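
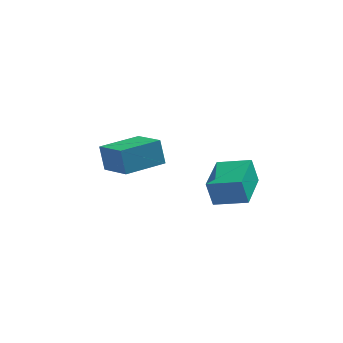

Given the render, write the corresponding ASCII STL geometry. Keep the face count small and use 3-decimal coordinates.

solid 
facet normal -0.606 0.729 -0.319
outer loop
vertex -2.21 3.266 -0.635
vertex -1.046 4.227 -0.649
vertex -2.02 3.022 -1.554
endloop
endfacet
facet normal -0.771 -0.637 0.010
outer loop
vertex -1.214 2.053 -1.131
vertex -2.21 3.266 -0.635
vertex -2.02 3.022 -1.554
endloop
endfacet
facet normal -0.606 0.729 -0.318
outer loop
vertex -2.02 3.022 -1.554
vertex -1.046 4.227 -0.649
vertex -0.856 3.984 -1.569
endloop
endfacet
facet normal 0.195 -0.251 -0.948
outer loop
vertex -0.856 3.984 -1.569
vertex -1.214 2.053 -1.131
vertex -2.02 3.022 -1.554
endloop
endfacet
facet normal -0.196 0.251 0.948
outer loop
vertex -2.21 3.266 -0.635
vertex -0.24 3.258 -0.226
vertex -1.046 4.227 -0.649
endloop
endfacet
facet normal -0.771 -0.637 0.009
outer loop
vertex -1.404 2.296 -0.211
vertex -2.21 3.266 -0.635
vertex -1.214 2.053 -1.131
endloop
endfacet
facet normal -0.196 0.252 0.948
outer loop
vertex -1.404 2.296 -0.211
vertex -0.24 3.258 -0.226
vertex -2.21 3.266 -0.635
endloop
endfacet
facet normal 0.771 0.637 -0.009
outer loop
vertex -1.046 4.227 -0.649
vertex -0.24 3.258 -0.226
vertex -0.856 3.984 -1.569
endloop
endfacet
facet normal 0.196 -0.251 -0.948
outer loop
vertex -0.05 3.014 -1.145
vertex -1.214 2.053 -1.131
vertex -0.856 3.984 -1.569
endloop
endfacet
facet normal 0.771 0.637 -0.010
outer loop
vertex -0.856 3.984 -1.569
vertex -0.24 3.258 -0.226
vertex -0.05 3.014 -1.145
endloop
endfacet
facet normal 0.606 -0.729 0.318
outer loop
vertex -0.05 3.014 -1.145
vertex -1.404 2.296 -0.211
vertex -1.214 2.053 -1.131
endloop
endfacet
facet normal 0.606 -0.729 0.319
outer loop
vertex -0.24 3.258 -0.226
vertex -1.404 2.296 -0.211
vertex -0.05 3.014 -1.145
endloop
endfacet
facet normal -0.958 0.157 -0.239
outer loop
vertex 1.508 -0.714 0.311
vertex 1.736 0.768 0.373
vertex 1.731 -0.711 -0.581
endloop
endfacet
facet normal -0.153 -0.987 -0.041
outer loop
vertex 2.804 -0.888 -0.313
vertex 1.508 -0.714 0.311
vertex 1.731 -0.711 -0.581
endloop
endfacet
facet normal -0.958 0.157 -0.239
outer loop
vertex 1.731 -0.711 -0.581
vertex 1.736 0.768 0.373
vertex 1.959 0.77 -0.52
endloop
endfacet
facet normal 0.243 0.003 -0.970
outer loop
vertex 1.959 0.77 -0.52
vertex 2.804 -0.888 -0.313
vertex 1.731 -0.711 -0.581
endloop
endfacet
facet normal -0.243 -0.003 0.970
outer loop
vertex 1.508 -0.714 0.311
vertex 2.809 0.591 0.641
vertex 1.736 0.768 0.373
endloop
endfacet
facet normal -0.152 -0.988 -0.040
outer loop
vertex 2.581 -0.89 0.58
vertex 1.508 -0.714 0.311
vertex 2.804 -0.888 -0.313
endloop
endfacet
facet normal -0.244 -0.002 0.970
outer loop
vertex 2.581 -0.89 0.58
vertex 2.809 0.591 0.641
vertex 1.508 -0.714 0.311
endloop
endfacet
facet normal 0.153 0.987 0.040
outer loop
vertex 1.736 0.768 0.373
vertex 2.809 0.591 0.641
vertex 1.959 0.77 -0.52
endloop
endfacet
facet normal 0.244 0.003 -0.970
outer loop
vertex 3.032 0.594 -0.251
vertex 2.804 -0.888 -0.313
vertex 1.959 0.77 -0.52
endloop
endfacet
facet normal 0.152 0.988 0.041
outer loop
vertex 1.959 0.77 -0.52
vertex 2.809 0.591 0.641
vertex 3.032 0.594 -0.251
endloop
endfacet
facet normal 0.958 -0.157 0.239
outer loop
vertex 3.032 0.594 -0.251
vertex 2.581 -0.89 0.58
vertex 2.804 -0.888 -0.313
endloop
endfacet
facet normal 0.958 -0.157 0.239
outer loop
vertex 2.809 0.591 0.641
vertex 2.581 -0.89 0.58
vertex 3.032 0.594 -0.251
endloop
endfacet

endsolid


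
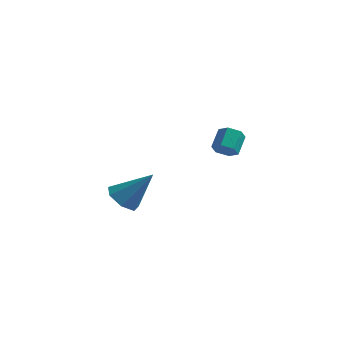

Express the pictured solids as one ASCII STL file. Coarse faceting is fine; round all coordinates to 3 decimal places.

solid 
facet normal -0.009 -0.797 -0.603
outer loop
vertex 3.215 1.551 -1.951
vertex 2.585 1.386 -1.724
vertex 2.657 1.8 -2.272
endloop
endfacet
facet normal 0.589 0.484 -0.647
outer loop
vertex 3.215 1.551 -1.951
vertex 2.657 1.8 -2.272
vertex 3.226 2.539 -1.202
endloop
endfacet
facet normal 0.589 0.484 -0.647
outer loop
vertex 3.226 2.539 -1.202
vertex 2.657 1.8 -2.272
vertex 2.668 2.788 -1.523
endloop
endfacet
facet normal 0.008 0.797 0.604
outer loop
vertex 3.226 2.539 -1.202
vertex 2.668 2.788 -1.523
vertex 2.595 2.374 -0.976
endloop
endfacet
facet normal -0.009 -0.797 -0.603
outer loop
vertex 2.657 1.8 -2.272
vertex 2.585 1.386 -1.724
vertex 2.027 1.635 -2.045
endloop
endfacet
facet normal -0.407 0.555 -0.726
outer loop
vertex 2.657 1.8 -2.272
vertex 2.027 1.635 -2.045
vertex 2.668 2.788 -1.523
endloop
endfacet
facet normal -0.406 0.555 -0.726
outer loop
vertex 2.668 2.788 -1.523
vertex 2.027 1.635 -2.045
vertex 2.037 2.623 -1.296
endloop
endfacet
facet normal 0.009 0.797 0.604
outer loop
vertex 2.668 2.788 -1.523
vertex 2.037 2.623 -1.296
vertex 2.595 2.374 -0.976
endloop
endfacet
facet normal -0.008 -0.797 -0.604
outer loop
vertex 2.027 1.635 -2.045
vertex 2.585 1.386 -1.724
vertex 1.954 1.221 -1.498
endloop
endfacet
facet normal -0.994 0.070 -0.079
outer loop
vertex 2.027 1.635 -2.045
vertex 1.954 1.221 -1.498
vertex 2.037 2.623 -1.296
endloop
endfacet
facet normal -0.994 0.070 -0.078
outer loop
vertex 2.037 2.623 -1.296
vertex 1.954 1.221 -1.498
vertex 1.965 2.209 -0.749
endloop
endfacet
facet normal 0.009 0.797 0.604
outer loop
vertex 2.037 2.623 -1.296
vertex 1.965 2.209 -0.749
vertex 2.595 2.374 -0.976
endloop
endfacet
facet normal -0.008 -0.797 -0.604
outer loop
vertex 1.954 1.221 -1.498
vertex 2.585 1.386 -1.724
vertex 2.512 0.972 -1.177
endloop
endfacet
facet normal -0.589 -0.484 0.647
outer loop
vertex 1.954 1.221 -1.498
vertex 2.512 0.972 -1.177
vertex 1.965 2.209 -0.749
endloop
endfacet
facet normal -0.589 -0.484 0.647
outer loop
vertex 1.965 2.209 -0.749
vertex 2.512 0.972 -1.177
vertex 2.523 1.96 -0.428
endloop
endfacet
facet normal 0.009 0.797 0.603
outer loop
vertex 1.965 2.209 -0.749
vertex 2.523 1.96 -0.428
vertex 2.595 2.374 -0.976
endloop
endfacet
facet normal -0.009 -0.797 -0.604
outer loop
vertex 2.512 0.972 -1.177
vertex 2.585 1.386 -1.724
vertex 3.143 1.137 -1.404
endloop
endfacet
facet normal 0.406 -0.555 0.726
outer loop
vertex 2.512 0.972 -1.177
vertex 3.143 1.137 -1.404
vertex 2.523 1.96 -0.428
endloop
endfacet
facet normal 0.407 -0.554 0.726
outer loop
vertex 2.523 1.96 -0.428
vertex 3.143 1.137 -1.404
vertex 3.153 2.125 -0.655
endloop
endfacet
facet normal 0.009 0.797 0.603
outer loop
vertex 2.523 1.96 -0.428
vertex 3.153 2.125 -0.655
vertex 2.595 2.374 -0.976
endloop
endfacet
facet normal -0.009 -0.797 -0.604
outer loop
vertex 3.143 1.137 -1.404
vertex 2.585 1.386 -1.724
vertex 3.215 1.551 -1.951
endloop
endfacet
facet normal 0.995 -0.069 0.078
outer loop
vertex 3.143 1.137 -1.404
vertex 3.215 1.551 -1.951
vertex 3.153 2.125 -0.655
endloop
endfacet
facet normal 0.994 -0.071 0.079
outer loop
vertex 3.153 2.125 -0.655
vertex 3.215 1.551 -1.951
vertex 3.226 2.539 -1.202
endloop
endfacet
facet normal 0.008 0.797 0.604
outer loop
vertex 3.153 2.125 -0.655
vertex 3.226 2.539 -1.202
vertex 2.595 2.374 -0.976
endloop
endfacet
facet normal -0.624 -0.198 -0.756
outer loop
vertex 0.321 -4.61 -3.265
vertex -0.392 -4.211 -2.781
vertex 0.213 -3.802 -3.388
endloop
endfacet
facet normal 0.948 0.080 -0.309
outer loop
vertex 0.321 -4.61 -3.265
vertex 0.213 -3.802 -3.388
vertex 0.932 -3.789 -1.179
endloop
endfacet
facet normal -0.624 -0.199 -0.756
outer loop
vertex 0.213 -3.802 -3.388
vertex -0.392 -4.211 -2.781
vertex -0.351 -3.302 -3.054
endloop
endfacet
facet normal 0.584 0.788 -0.195
outer loop
vertex 0.213 -3.802 -3.388
vertex -0.351 -3.302 -3.054
vertex 0.932 -3.789 -1.179
endloop
endfacet
facet normal -0.625 -0.199 -0.755
outer loop
vertex -0.351 -3.302 -3.054
vertex -0.392 -4.211 -2.781
vertex -0.945 -3.487 -2.514
endloop
endfacet
facet normal -0.045 0.959 0.280
outer loop
vertex -0.351 -3.302 -3.054
vertex -0.945 -3.487 -2.514
vertex 0.932 -3.789 -1.179
endloop
endfacet
facet normal -0.625 -0.198 -0.755
outer loop
vertex -0.945 -3.487 -2.514
vertex -0.392 -4.211 -2.781
vertex -1.123 -4.217 -2.175
endloop
endfacet
facet normal -0.463 0.464 0.756
outer loop
vertex -0.945 -3.487 -2.514
vertex -1.123 -4.217 -2.175
vertex 0.932 -3.789 -1.179
endloop
endfacet
facet normal -0.624 -0.199 -0.755
outer loop
vertex -1.123 -4.217 -2.175
vertex -0.392 -4.211 -2.781
vertex -0.75 -4.942 -2.292
endloop
endfacet
facet normal -0.357 -0.325 0.876
outer loop
vertex -1.123 -4.217 -2.175
vertex -0.75 -4.942 -2.292
vertex 0.932 -3.789 -1.179
endloop
endfacet
facet normal -0.624 -0.200 -0.755
outer loop
vertex -0.75 -4.942 -2.292
vertex -0.392 -4.211 -2.781
vertex -0.107 -5.117 -2.777
endloop
endfacet
facet normal 0.193 -0.813 0.550
outer loop
vertex -0.75 -4.942 -2.292
vertex -0.107 -5.117 -2.777
vertex 0.932 -3.789 -1.179
endloop
endfacet
facet normal -0.624 -0.200 -0.755
outer loop
vertex -0.107 -5.117 -2.777
vertex -0.392 -4.211 -2.781
vertex 0.321 -4.61 -3.265
endloop
endfacet
facet normal 0.774 -0.632 0.022
outer loop
vertex -0.107 -5.117 -2.777
vertex 0.321 -4.61 -3.265
vertex 0.932 -3.789 -1.179
endloop
endfacet

endsolid


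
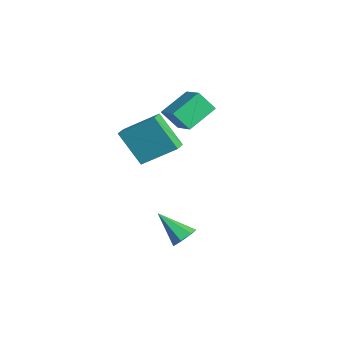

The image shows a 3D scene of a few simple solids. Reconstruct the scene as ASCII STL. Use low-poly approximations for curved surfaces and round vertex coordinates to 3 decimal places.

solid 
facet normal -0.909 -0.090 -0.408
outer loop
vertex -3.851 1.069 3.495
vertex -3.492 1.772 2.539
vertex -3.331 -0.347 2.65
endloop
endfacet
facet normal -0.290 -0.567 0.771
outer loop
vertex -1.968 -0.212 3.261
vertex -3.851 1.069 3.495
vertex -3.331 -0.347 2.65
endloop
endfacet
facet normal -0.909 -0.090 -0.407
outer loop
vertex -3.331 -0.347 2.65
vertex -3.492 1.772 2.539
vertex -2.972 0.355 1.693
endloop
endfacet
facet normal 0.300 -0.819 -0.488
outer loop
vertex -2.972 0.355 1.693
vertex -1.968 -0.212 3.261
vertex -3.331 -0.347 2.65
endloop
endfacet
facet normal -0.300 0.819 0.489
outer loop
vertex -3.851 1.069 3.495
vertex -2.129 1.907 3.15
vertex -3.492 1.772 2.539
endloop
endfacet
facet normal -0.290 -0.567 0.771
outer loop
vertex -2.488 1.205 4.107
vertex -3.851 1.069 3.495
vertex -1.968 -0.212 3.261
endloop
endfacet
facet normal -0.301 0.819 0.488
outer loop
vertex -2.488 1.205 4.107
vertex -2.129 1.907 3.15
vertex -3.851 1.069 3.495
endloop
endfacet
facet normal 0.290 0.567 -0.771
outer loop
vertex -3.492 1.772 2.539
vertex -2.129 1.907 3.15
vertex -2.972 0.355 1.693
endloop
endfacet
facet normal 0.301 -0.819 -0.489
outer loop
vertex -1.609 0.491 2.305
vertex -1.968 -0.212 3.261
vertex -2.972 0.355 1.693
endloop
endfacet
facet normal 0.290 0.567 -0.771
outer loop
vertex -2.972 0.355 1.693
vertex -2.129 1.907 3.15
vertex -1.609 0.491 2.305
endloop
endfacet
facet normal 0.909 0.090 0.408
outer loop
vertex -1.609 0.491 2.305
vertex -2.488 1.205 4.107
vertex -1.968 -0.212 3.261
endloop
endfacet
facet normal 0.909 0.091 0.407
outer loop
vertex -2.129 1.907 3.15
vertex -2.488 1.205 4.107
vertex -1.609 0.491 2.305
endloop
endfacet
facet normal 0.565 0.503 -0.654
outer loop
vertex 1.655 -0.512 -2.466
vertex 1.224 -0.702 -2.985
vertex 1.191 -0.135 -2.577
endloop
endfacet
facet normal 0.111 0.404 0.908
outer loop
vertex 1.655 -0.512 -2.466
vertex 1.191 -0.135 -2.577
vertex 0.196 -1.618 -1.795
endloop
endfacet
facet normal 0.565 0.503 -0.654
outer loop
vertex 1.191 -0.135 -2.577
vertex 1.224 -0.702 -2.985
vertex 0.753 -0.185 -2.994
endloop
endfacet
facet normal -0.563 0.648 0.513
outer loop
vertex 1.191 -0.135 -2.577
vertex 0.753 -0.185 -2.994
vertex 0.196 -1.618 -1.795
endloop
endfacet
facet normal 0.565 0.504 -0.653
outer loop
vertex 0.753 -0.185 -2.994
vertex 1.224 -0.702 -2.985
vertex 0.67 -0.625 -3.405
endloop
endfacet
facet normal -0.954 0.281 -0.108
outer loop
vertex 0.753 -0.185 -2.994
vertex 0.67 -0.625 -3.405
vertex 0.196 -1.618 -1.795
endloop
endfacet
facet normal 0.566 0.503 -0.654
outer loop
vertex 0.67 -0.625 -3.405
vertex 1.224 -0.702 -2.985
vertex 1.004 -1.123 -3.499
endloop
endfacet
facet normal -0.766 -0.422 -0.486
outer loop
vertex 0.67 -0.625 -3.405
vertex 1.004 -1.123 -3.499
vertex 0.196 -1.618 -1.795
endloop
endfacet
facet normal 0.566 0.502 -0.654
outer loop
vertex 1.004 -1.123 -3.499
vertex 1.224 -0.702 -2.985
vertex 1.504 -1.305 -3.206
endloop
endfacet
facet normal -0.141 -0.931 -0.337
outer loop
vertex 1.004 -1.123 -3.499
vertex 1.504 -1.305 -3.206
vertex 0.196 -1.618 -1.795
endloop
endfacet
facet normal 0.564 0.502 -0.655
outer loop
vertex 1.504 -1.305 -3.206
vertex 1.224 -0.702 -2.985
vertex 1.794 -1.032 -2.747
endloop
endfacet
facet normal 0.452 -0.863 0.228
outer loop
vertex 1.504 -1.305 -3.206
vertex 1.794 -1.032 -2.747
vertex 0.196 -1.618 -1.795
endloop
endfacet
facet normal 0.565 0.504 -0.653
outer loop
vertex 1.794 -1.032 -2.747
vertex 1.224 -0.702 -2.985
vertex 1.655 -0.512 -2.466
endloop
endfacet
facet normal 0.564 -0.271 0.780
outer loop
vertex 1.794 -1.032 -2.747
vertex 1.655 -0.512 -2.466
vertex 0.196 -1.618 -1.795
endloop
endfacet
facet normal -0.805 0.550 -0.222
outer loop
vertex -3.301 -2.162 1.843
vertex -2.587 -0.646 3.007
vertex -2.31 -1.372 0.206
endloop
endfacet
facet normal -0.350 -0.743 -0.570
outer loop
vertex -1.633 -1.834 0.393
vertex -3.301 -2.162 1.843
vertex -2.31 -1.372 0.206
endloop
endfacet
facet normal -0.805 0.550 -0.222
outer loop
vertex -2.31 -1.372 0.206
vertex -2.587 -0.646 3.007
vertex -1.596 0.144 1.37
endloop
endfacet
facet normal 0.479 0.382 -0.791
outer loop
vertex -1.596 0.144 1.37
vertex -1.633 -1.834 0.393
vertex -2.31 -1.372 0.206
endloop
endfacet
facet normal -0.479 -0.382 0.791
outer loop
vertex -3.301 -2.162 1.843
vertex -1.91 -1.108 3.194
vertex -2.587 -0.646 3.007
endloop
endfacet
facet normal -0.350 -0.743 -0.570
outer loop
vertex -2.624 -2.624 2.03
vertex -3.301 -2.162 1.843
vertex -1.633 -1.834 0.393
endloop
endfacet
facet normal -0.479 -0.382 0.791
outer loop
vertex -2.624 -2.624 2.03
vertex -1.91 -1.108 3.194
vertex -3.301 -2.162 1.843
endloop
endfacet
facet normal 0.350 0.743 0.570
outer loop
vertex -2.587 -0.646 3.007
vertex -1.91 -1.108 3.194
vertex -1.596 0.144 1.37
endloop
endfacet
facet normal 0.479 0.382 -0.791
outer loop
vertex -0.919 -0.318 1.557
vertex -1.633 -1.834 0.393
vertex -1.596 0.144 1.37
endloop
endfacet
facet normal 0.350 0.743 0.570
outer loop
vertex -1.596 0.144 1.37
vertex -1.91 -1.108 3.194
vertex -0.919 -0.318 1.557
endloop
endfacet
facet normal 0.805 -0.550 0.222
outer loop
vertex -0.919 -0.318 1.557
vertex -2.624 -2.624 2.03
vertex -1.633 -1.834 0.393
endloop
endfacet
facet normal 0.805 -0.550 0.222
outer loop
vertex -1.91 -1.108 3.194
vertex -2.624 -2.624 2.03
vertex -0.919 -0.318 1.557
endloop
endfacet

endsolid


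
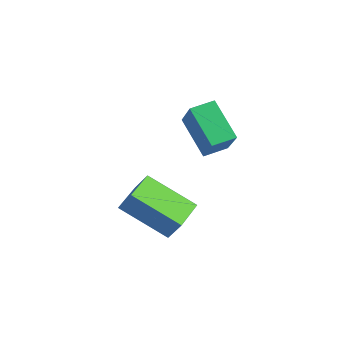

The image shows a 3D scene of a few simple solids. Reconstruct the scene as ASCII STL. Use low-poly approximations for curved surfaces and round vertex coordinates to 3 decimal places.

solid 
facet normal -0.551 0.826 0.120
outer loop
vertex -1.236 -2.838 -3.102
vertex -0.757 -2.636 -2.295
vertex 0.116 -1.782 -4.168
endloop
endfacet
facet normal -0.499 -0.210 -0.841
outer loop
vertex 0.837 -2.864 -4.325
vertex -1.236 -2.838 -3.102
vertex 0.116 -1.782 -4.168
endloop
endfacet
facet normal -0.551 0.826 0.120
outer loop
vertex 0.116 -1.782 -4.168
vertex -0.757 -2.636 -2.295
vertex 0.595 -1.58 -3.361
endloop
endfacet
facet normal 0.669 0.523 -0.528
outer loop
vertex 0.595 -1.58 -3.361
vertex 0.837 -2.864 -4.325
vertex 0.116 -1.782 -4.168
endloop
endfacet
facet normal -0.669 -0.523 0.528
outer loop
vertex -1.236 -2.838 -3.102
vertex -0.036 -3.718 -2.452
vertex -0.757 -2.636 -2.295
endloop
endfacet
facet normal -0.499 -0.210 -0.841
outer loop
vertex -0.515 -3.92 -3.259
vertex -1.236 -2.838 -3.102
vertex 0.837 -2.864 -4.325
endloop
endfacet
facet normal -0.669 -0.523 0.528
outer loop
vertex -0.515 -3.92 -3.259
vertex -0.036 -3.718 -2.452
vertex -1.236 -2.838 -3.102
endloop
endfacet
facet normal 0.499 0.210 0.841
outer loop
vertex -0.757 -2.636 -2.295
vertex -0.036 -3.718 -2.452
vertex 0.595 -1.58 -3.361
endloop
endfacet
facet normal 0.669 0.523 -0.528
outer loop
vertex 1.316 -2.662 -3.518
vertex 0.837 -2.864 -4.325
vertex 0.595 -1.58 -3.361
endloop
endfacet
facet normal 0.499 0.210 0.841
outer loop
vertex 0.595 -1.58 -3.361
vertex -0.036 -3.718 -2.452
vertex 1.316 -2.662 -3.518
endloop
endfacet
facet normal 0.551 -0.826 -0.120
outer loop
vertex 1.316 -2.662 -3.518
vertex -0.515 -3.92 -3.259
vertex 0.837 -2.864 -4.325
endloop
endfacet
facet normal 0.551 -0.826 -0.120
outer loop
vertex -0.036 -3.718 -2.452
vertex -0.515 -3.92 -3.259
vertex 1.316 -2.662 -3.518
endloop
endfacet
facet normal -0.646 0.238 -0.726
outer loop
vertex -1.015 -1.13 -0.259
vertex -0.881 -0.256 -0.092
vertex 0.236 -1.11 -1.366
endloop
endfacet
facet normal -0.149 -0.971 -0.186
outer loop
vertex 1.301 -1.504 -0.168
vertex -1.015 -1.13 -0.259
vertex 0.236 -1.11 -1.366
endloop
endfacet
facet normal -0.645 0.239 -0.726
outer loop
vertex 0.236 -1.11 -1.366
vertex -0.881 -0.256 -0.092
vertex 0.37 -0.237 -1.198
endloop
endfacet
facet normal 0.749 0.012 -0.662
outer loop
vertex 0.37 -0.237 -1.198
vertex 1.301 -1.504 -0.168
vertex 0.236 -1.11 -1.366
endloop
endfacet
facet normal -0.749 -0.012 0.662
outer loop
vertex -1.015 -1.13 -0.259
vertex 0.184 -0.65 1.106
vertex -0.881 -0.256 -0.092
endloop
endfacet
facet normal -0.150 -0.971 -0.186
outer loop
vertex 0.05 -1.523 0.938
vertex -1.015 -1.13 -0.259
vertex 1.301 -1.504 -0.168
endloop
endfacet
facet normal -0.749 -0.012 0.662
outer loop
vertex 0.05 -1.523 0.938
vertex 0.184 -0.65 1.106
vertex -1.015 -1.13 -0.259
endloop
endfacet
facet normal 0.150 0.971 0.186
outer loop
vertex -0.881 -0.256 -0.092
vertex 0.184 -0.65 1.106
vertex 0.37 -0.237 -1.198
endloop
endfacet
facet normal 0.749 0.012 -0.663
outer loop
vertex 1.435 -0.63 -0.001
vertex 1.301 -1.504 -0.168
vertex 0.37 -0.237 -1.198
endloop
endfacet
facet normal 0.149 0.971 0.186
outer loop
vertex 0.37 -0.237 -1.198
vertex 0.184 -0.65 1.106
vertex 1.435 -0.63 -0.001
endloop
endfacet
facet normal 0.645 -0.238 0.726
outer loop
vertex 1.435 -0.63 -0.001
vertex 0.05 -1.523 0.938
vertex 1.301 -1.504 -0.168
endloop
endfacet
facet normal 0.646 -0.239 0.725
outer loop
vertex 0.184 -0.65 1.106
vertex 0.05 -1.523 0.938
vertex 1.435 -0.63 -0.001
endloop
endfacet

endsolid


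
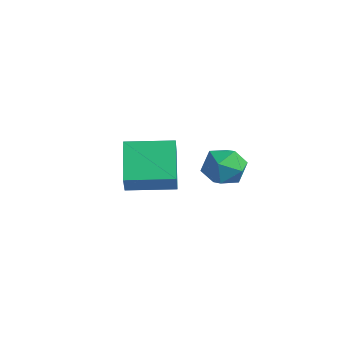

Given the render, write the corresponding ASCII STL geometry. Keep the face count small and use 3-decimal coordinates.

solid 
facet normal -0.392 0.303 0.869
outer loop
vertex -0.217 -1.105 2.465
vertex -0.177 -1.952 2.778
vertex 0.522 -1.392 2.898
endloop
endfacet
facet normal -0.011 0.825 0.565
outer loop
vertex -0.217 -1.105 2.465
vertex 0.522 -1.392 2.898
vertex 0.603 -0.882 2.155
endloop
endfacet
facet normal -0.289 0.954 -0.079
outer loop
vertex -0.217 -1.105 2.465
vertex 0.603 -0.882 2.155
vertex -0.048 -1.127 1.577
endloop
endfacet
facet normal -0.841 0.513 -0.173
outer loop
vertex -0.217 -1.105 2.465
vertex -0.048 -1.127 1.577
vertex -0.53 -1.788 1.962
endloop
endfacet
facet normal -0.904 0.110 0.413
outer loop
vertex -0.217 -1.105 2.465
vertex -0.53 -1.788 1.962
vertex -0.177 -1.952 2.778
endloop
endfacet
facet normal 0.656 0.587 0.475
outer loop
vertex 0.603 -0.882 2.155
vertex 0.522 -1.392 2.898
vertex 1.15 -1.592 2.278
endloop
endfacet
facet normal 0.040 -0.257 0.966
outer loop
vertex 0.522 -1.392 2.898
vertex -0.177 -1.952 2.778
vertex 0.668 -2.253 2.663
endloop
endfacet
facet normal -0.790 -0.569 0.227
outer loop
vertex -0.177 -1.952 2.778
vertex -0.53 -1.788 1.962
vertex 0.017 -2.498 2.085
endloop
endfacet
facet normal -0.687 0.081 -0.722
outer loop
vertex -0.53 -1.788 1.962
vertex -0.048 -1.127 1.577
vertex 0.098 -1.988 1.342
endloop
endfacet
facet normal 0.206 0.796 -0.569
outer loop
vertex -0.048 -1.127 1.577
vertex 0.603 -0.882 2.155
vertex 0.797 -1.428 1.462
endloop
endfacet
facet normal 0.841 -0.513 0.173
outer loop
vertex 0.837 -2.275 1.775
vertex 1.15 -1.592 2.278
vertex 0.668 -2.253 2.663
endloop
endfacet
facet normal 0.289 -0.954 0.079
outer loop
vertex 0.837 -2.275 1.775
vertex 0.668 -2.253 2.663
vertex 0.017 -2.498 2.085
endloop
endfacet
facet normal 0.011 -0.825 -0.565
outer loop
vertex 0.837 -2.275 1.775
vertex 0.017 -2.498 2.085
vertex 0.098 -1.988 1.342
endloop
endfacet
facet normal 0.392 -0.303 -0.869
outer loop
vertex 0.837 -2.275 1.775
vertex 0.098 -1.988 1.342
vertex 0.797 -1.428 1.462
endloop
endfacet
facet normal 0.904 -0.110 -0.413
outer loop
vertex 0.837 -2.275 1.775
vertex 0.797 -1.428 1.462
vertex 1.15 -1.592 2.278
endloop
endfacet
facet normal 0.687 -0.081 0.722
outer loop
vertex 0.668 -2.253 2.663
vertex 1.15 -1.592 2.278
vertex 0.522 -1.392 2.898
endloop
endfacet
facet normal -0.206 -0.796 0.569
outer loop
vertex 0.017 -2.498 2.085
vertex 0.668 -2.253 2.663
vertex -0.177 -1.952 2.778
endloop
endfacet
facet normal -0.656 -0.587 -0.475
outer loop
vertex 0.098 -1.988 1.342
vertex 0.017 -2.498 2.085
vertex -0.53 -1.788 1.962
endloop
endfacet
facet normal -0.040 0.257 -0.966
outer loop
vertex 0.797 -1.428 1.462
vertex 0.098 -1.988 1.342
vertex -0.048 -1.127 1.577
endloop
endfacet
facet normal 0.790 0.569 -0.227
outer loop
vertex 1.15 -1.592 2.278
vertex 0.797 -1.428 1.462
vertex 0.603 -0.882 2.155
endloop
endfacet
facet normal -0.409 0.354 -0.841
outer loop
vertex -4.782 -2.202 0.516
vertex -3.612 -0.706 0.577
vertex -3.502 -3.161 -0.51
endloop
endfacet
facet normal -0.616 -0.787 -0.032
outer loop
vertex -3.048 -3.554 0.423
vertex -4.782 -2.202 0.516
vertex -3.502 -3.161 -0.51
endloop
endfacet
facet normal -0.410 0.354 -0.841
outer loop
vertex -3.502 -3.161 -0.51
vertex -3.612 -0.706 0.577
vertex -2.333 -1.665 -0.45
endloop
endfacet
facet normal 0.673 -0.505 -0.540
outer loop
vertex -2.333 -1.665 -0.45
vertex -3.048 -3.554 0.423
vertex -3.502 -3.161 -0.51
endloop
endfacet
facet normal -0.673 0.505 0.540
outer loop
vertex -4.782 -2.202 0.516
vertex -3.158 -1.099 1.51
vertex -3.612 -0.706 0.577
endloop
endfacet
facet normal -0.616 -0.787 -0.031
outer loop
vertex -4.327 -2.595 1.45
vertex -4.782 -2.202 0.516
vertex -3.048 -3.554 0.423
endloop
endfacet
facet normal -0.673 0.505 0.540
outer loop
vertex -4.327 -2.595 1.45
vertex -3.158 -1.099 1.51
vertex -4.782 -2.202 0.516
endloop
endfacet
facet normal 0.616 0.787 0.032
outer loop
vertex -3.612 -0.706 0.577
vertex -3.158 -1.099 1.51
vertex -2.333 -1.665 -0.45
endloop
endfacet
facet normal 0.673 -0.505 -0.540
outer loop
vertex -1.878 -2.058 0.484
vertex -3.048 -3.554 0.423
vertex -2.333 -1.665 -0.45
endloop
endfacet
facet normal 0.615 0.788 0.032
outer loop
vertex -2.333 -1.665 -0.45
vertex -3.158 -1.099 1.51
vertex -1.878 -2.058 0.484
endloop
endfacet
facet normal 0.409 -0.354 0.841
outer loop
vertex -1.878 -2.058 0.484
vertex -4.327 -2.595 1.45
vertex -3.048 -3.554 0.423
endloop
endfacet
facet normal 0.409 -0.354 0.841
outer loop
vertex -3.158 -1.099 1.51
vertex -4.327 -2.595 1.45
vertex -1.878 -2.058 0.484
endloop
endfacet

endsolid


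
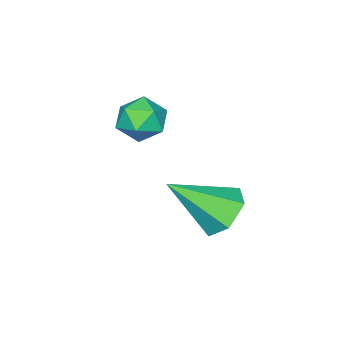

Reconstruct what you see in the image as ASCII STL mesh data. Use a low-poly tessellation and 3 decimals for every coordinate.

solid 
facet normal -0.536 0.570 -0.623
outer loop
vertex 0.06 -0.466 -2.788
vertex -0.576 -0.483 -2.256
vertex -0.004 0.116 -2.2
endloop
endfacet
facet normal 0.978 0.193 -0.084
outer loop
vertex 0.06 -0.466 -2.788
vertex -0.004 0.116 -2.2
vertex 0.416 -1.537 -1.104
endloop
endfacet
facet normal -0.536 0.570 -0.623
outer loop
vertex -0.004 0.116 -2.2
vertex -0.576 -0.483 -2.256
vertex -0.641 0.099 -1.667
endloop
endfacet
facet normal 0.523 0.559 0.643
outer loop
vertex -0.004 0.116 -2.2
vertex -0.641 0.099 -1.667
vertex 0.416 -1.537 -1.104
endloop
endfacet
facet normal -0.537 0.570 -0.622
outer loop
vertex -0.641 0.099 -1.667
vertex -0.576 -0.483 -2.256
vertex -1.212 -0.5 -1.723
endloop
endfacet
facet normal -0.261 0.159 0.952
outer loop
vertex -0.641 0.099 -1.667
vertex -1.212 -0.5 -1.723
vertex 0.416 -1.537 -1.104
endloop
endfacet
facet normal -0.537 0.570 -0.622
outer loop
vertex -1.212 -0.5 -1.723
vertex -0.576 -0.483 -2.256
vertex -1.148 -1.082 -2.311
endloop
endfacet
facet normal -0.589 -0.605 0.535
outer loop
vertex -1.212 -0.5 -1.723
vertex -1.148 -1.082 -2.311
vertex 0.416 -1.537 -1.104
endloop
endfacet
facet normal -0.537 0.570 -0.622
outer loop
vertex -1.148 -1.082 -2.311
vertex -0.576 -0.483 -2.256
vertex -0.512 -1.065 -2.844
endloop
endfacet
facet normal -0.135 -0.972 -0.192
outer loop
vertex -1.148 -1.082 -2.311
vertex -0.512 -1.065 -2.844
vertex 0.416 -1.537 -1.104
endloop
endfacet
facet normal -0.536 0.570 -0.623
outer loop
vertex -0.512 -1.065 -2.844
vertex -0.576 -0.483 -2.256
vertex 0.06 -0.466 -2.788
endloop
endfacet
facet normal 0.649 -0.573 -0.501
outer loop
vertex -0.512 -1.065 -2.844
vertex 0.06 -0.466 -2.788
vertex 0.416 -1.537 -1.104
endloop
endfacet
facet normal -0.338 0.885 0.320
outer loop
vertex -0.84 -2.72 -0.399
vertex -1.423 -3.065 -0.061
vertex -0.776 -2.955 0.318
endloop
endfacet
facet normal 0.374 0.891 0.258
outer loop
vertex -0.84 -2.72 -0.399
vertex -0.776 -2.955 0.318
vertex -0.202 -3.056 -0.165
endloop
endfacet
facet normal 0.539 0.732 -0.418
outer loop
vertex -0.84 -2.72 -0.399
vertex -0.202 -3.056 -0.165
vertex -0.494 -3.228 -0.843
endloop
endfacet
facet normal -0.071 0.629 -0.774
outer loop
vertex -0.84 -2.72 -0.399
vertex -0.494 -3.228 -0.843
vertex -1.248 -3.233 -0.778
endloop
endfacet
facet normal -0.613 0.723 -0.319
outer loop
vertex -0.84 -2.72 -0.399
vertex -1.248 -3.233 -0.778
vertex -1.423 -3.065 -0.061
endloop
endfacet
facet normal 0.635 0.374 0.676
outer loop
vertex -0.202 -3.056 -0.165
vertex -0.776 -2.955 0.318
vertex -0.392 -3.607 0.318
endloop
endfacet
facet normal -0.516 0.367 0.774
outer loop
vertex -0.776 -2.955 0.318
vertex -1.423 -3.065 -0.061
vertex -1.146 -3.612 0.383
endloop
endfacet
facet normal -0.960 0.104 -0.259
outer loop
vertex -1.423 -3.065 -0.061
vertex -1.248 -3.233 -0.778
vertex -1.438 -3.784 -0.295
endloop
endfacet
facet normal -0.085 -0.050 -0.995
outer loop
vertex -1.248 -3.233 -0.778
vertex -0.494 -3.228 -0.843
vertex -0.864 -3.885 -0.778
endloop
endfacet
facet normal 0.901 0.117 -0.418
outer loop
vertex -0.494 -3.228 -0.843
vertex -0.202 -3.056 -0.165
vertex -0.217 -3.775 -0.399
endloop
endfacet
facet normal 0.071 -0.629 0.774
outer loop
vertex -0.8 -4.12 -0.061
vertex -0.392 -3.607 0.318
vertex -1.146 -3.612 0.383
endloop
endfacet
facet normal -0.539 -0.732 0.418
outer loop
vertex -0.8 -4.12 -0.061
vertex -1.146 -3.612 0.383
vertex -1.438 -3.784 -0.295
endloop
endfacet
facet normal -0.374 -0.891 -0.258
outer loop
vertex -0.8 -4.12 -0.061
vertex -1.438 -3.784 -0.295
vertex -0.864 -3.885 -0.778
endloop
endfacet
facet normal 0.338 -0.885 -0.320
outer loop
vertex -0.8 -4.12 -0.061
vertex -0.864 -3.885 -0.778
vertex -0.217 -3.775 -0.399
endloop
endfacet
facet normal 0.613 -0.723 0.319
outer loop
vertex -0.8 -4.12 -0.061
vertex -0.217 -3.775 -0.399
vertex -0.392 -3.607 0.318
endloop
endfacet
facet normal 0.085 0.050 0.995
outer loop
vertex -1.146 -3.612 0.383
vertex -0.392 -3.607 0.318
vertex -0.776 -2.955 0.318
endloop
endfacet
facet normal -0.901 -0.117 0.418
outer loop
vertex -1.438 -3.784 -0.295
vertex -1.146 -3.612 0.383
vertex -1.423 -3.065 -0.061
endloop
endfacet
facet normal -0.635 -0.374 -0.676
outer loop
vertex -0.864 -3.885 -0.778
vertex -1.438 -3.784 -0.295
vertex -1.248 -3.233 -0.778
endloop
endfacet
facet normal 0.516 -0.367 -0.774
outer loop
vertex -0.217 -3.775 -0.399
vertex -0.864 -3.885 -0.778
vertex -0.494 -3.228 -0.843
endloop
endfacet
facet normal 0.960 -0.104 0.259
outer loop
vertex -0.392 -3.607 0.318
vertex -0.217 -3.775 -0.399
vertex -0.202 -3.056 -0.165
endloop
endfacet

endsolid


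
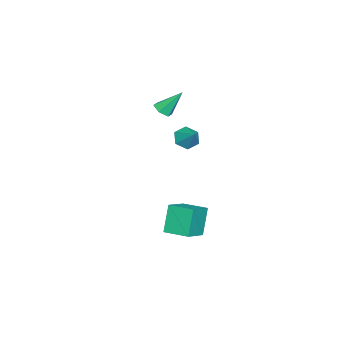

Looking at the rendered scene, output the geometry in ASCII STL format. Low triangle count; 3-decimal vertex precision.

solid 
facet normal 0.207 -0.582 -0.786
outer loop
vertex -0.704 -2.997 2.786
vertex -1.076 -3.437 3.014
vertex -1.304 -3.004 2.633
endloop
endfacet
facet normal 0.065 0.952 -0.300
outer loop
vertex -0.704 -2.997 2.786
vertex -1.304 -3.004 2.633
vertex -1.424 -2.463 4.326
endloop
endfacet
facet normal 0.208 -0.582 -0.786
outer loop
vertex -1.304 -3.004 2.633
vertex -1.076 -3.437 3.014
vertex -1.677 -3.444 2.86
endloop
endfacet
facet normal -0.798 0.556 -0.234
outer loop
vertex -1.304 -3.004 2.633
vertex -1.677 -3.444 2.86
vertex -1.424 -2.463 4.326
endloop
endfacet
facet normal 0.208 -0.583 -0.785
outer loop
vertex -1.677 -3.444 2.86
vertex -1.076 -3.437 3.014
vertex -1.449 -3.877 3.242
endloop
endfacet
facet normal -0.927 -0.218 0.306
outer loop
vertex -1.677 -3.444 2.86
vertex -1.449 -3.877 3.242
vertex -1.424 -2.463 4.326
endloop
endfacet
facet normal 0.208 -0.583 -0.785
outer loop
vertex -1.449 -3.877 3.242
vertex -1.076 -3.437 3.014
vertex -0.848 -3.869 3.395
endloop
endfacet
facet normal -0.191 -0.595 0.781
outer loop
vertex -1.449 -3.877 3.242
vertex -0.848 -3.869 3.395
vertex -1.424 -2.463 4.326
endloop
endfacet
facet normal 0.209 -0.582 -0.786
outer loop
vertex -0.848 -3.869 3.395
vertex -1.076 -3.437 3.014
vertex -0.476 -3.429 3.168
endloop
endfacet
facet normal 0.671 -0.198 0.715
outer loop
vertex -0.848 -3.869 3.395
vertex -0.476 -3.429 3.168
vertex -1.424 -2.463 4.326
endloop
endfacet
facet normal 0.209 -0.583 -0.785
outer loop
vertex -0.476 -3.429 3.168
vertex -1.076 -3.437 3.014
vertex -0.704 -2.997 2.786
endloop
endfacet
facet normal 0.799 0.576 0.174
outer loop
vertex -0.476 -3.429 3.168
vertex -0.704 -2.997 2.786
vertex -1.424 -2.463 4.326
endloop
endfacet
facet normal -0.870 0.184 -0.457
outer loop
vertex 0.683 -1.657 -2.832
vertex 0.913 -0.212 -2.689
vertex 1.506 -1.633 -4.388
endloop
endfacet
facet normal -0.156 -0.983 -0.098
outer loop
vertex 2.907 -1.928 -3.651
vertex 0.683 -1.657 -2.832
vertex 1.506 -1.633 -4.388
endloop
endfacet
facet normal -0.870 0.184 -0.458
outer loop
vertex 1.506 -1.633 -4.388
vertex 0.913 -0.212 -2.689
vertex 1.736 -0.188 -4.244
endloop
endfacet
facet normal 0.468 0.014 -0.884
outer loop
vertex 1.736 -0.188 -4.244
vertex 2.907 -1.928 -3.651
vertex 1.506 -1.633 -4.388
endloop
endfacet
facet normal -0.468 -0.013 0.884
outer loop
vertex 0.683 -1.657 -2.832
vertex 2.314 -0.507 -1.952
vertex 0.913 -0.212 -2.689
endloop
endfacet
facet normal -0.156 -0.983 -0.098
outer loop
vertex 2.084 -1.952 -2.096
vertex 0.683 -1.657 -2.832
vertex 2.907 -1.928 -3.651
endloop
endfacet
facet normal -0.467 -0.014 0.884
outer loop
vertex 2.084 -1.952 -2.096
vertex 2.314 -0.507 -1.952
vertex 0.683 -1.657 -2.832
endloop
endfacet
facet normal 0.156 0.983 0.098
outer loop
vertex 0.913 -0.212 -2.689
vertex 2.314 -0.507 -1.952
vertex 1.736 -0.188 -4.244
endloop
endfacet
facet normal 0.467 0.013 -0.884
outer loop
vertex 3.137 -0.483 -3.508
vertex 2.907 -1.928 -3.651
vertex 1.736 -0.188 -4.244
endloop
endfacet
facet normal 0.156 0.983 0.098
outer loop
vertex 1.736 -0.188 -4.244
vertex 2.314 -0.507 -1.952
vertex 3.137 -0.483 -3.508
endloop
endfacet
facet normal 0.870 -0.184 0.458
outer loop
vertex 3.137 -0.483 -3.508
vertex 2.084 -1.952 -2.096
vertex 2.907 -1.928 -3.651
endloop
endfacet
facet normal 0.870 -0.184 0.457
outer loop
vertex 2.314 -0.507 -1.952
vertex 2.084 -1.952 -2.096
vertex 3.137 -0.483 -3.508
endloop
endfacet
facet normal -0.539 -0.533 -0.653
outer loop
vertex 0.45 -1.496 1.268
vertex -0.007 -1.713 1.822
vertex -0.156 -1.088 1.435
endloop
endfacet
facet normal 0.458 0.821 -0.342
outer loop
vertex 0.45 -1.496 1.268
vertex -0.156 -1.088 1.435
vertex 0.667 -1.047 2.638
endloop
endfacet
facet normal -0.539 -0.533 -0.653
outer loop
vertex -0.156 -1.088 1.435
vertex -0.007 -1.713 1.822
vertex -0.613 -1.305 1.989
endloop
endfacet
facet normal -0.268 0.951 0.151
outer loop
vertex -0.156 -1.088 1.435
vertex -0.613 -1.305 1.989
vertex 0.667 -1.047 2.638
endloop
endfacet
facet normal -0.539 -0.533 -0.653
outer loop
vertex -0.613 -1.305 1.989
vertex -0.007 -1.713 1.822
vertex -0.464 -1.93 2.376
endloop
endfacet
facet normal -0.478 0.377 0.793
outer loop
vertex -0.613 -1.305 1.989
vertex -0.464 -1.93 2.376
vertex 0.667 -1.047 2.638
endloop
endfacet
facet normal -0.538 -0.533 -0.653
outer loop
vertex -0.464 -1.93 2.376
vertex -0.007 -1.713 1.822
vertex 0.143 -2.338 2.209
endloop
endfacet
facet normal 0.038 -0.329 0.944
outer loop
vertex -0.464 -1.93 2.376
vertex 0.143 -2.338 2.209
vertex 0.667 -1.047 2.638
endloop
endfacet
facet normal -0.538 -0.533 -0.653
outer loop
vertex 0.143 -2.338 2.209
vertex -0.007 -1.713 1.822
vertex 0.6 -2.121 1.655
endloop
endfacet
facet normal 0.765 -0.460 0.451
outer loop
vertex 0.143 -2.338 2.209
vertex 0.6 -2.121 1.655
vertex 0.667 -1.047 2.638
endloop
endfacet
facet normal -0.538 -0.533 -0.653
outer loop
vertex 0.6 -2.121 1.655
vertex -0.007 -1.713 1.822
vertex 0.45 -1.496 1.268
endloop
endfacet
facet normal 0.975 0.115 -0.192
outer loop
vertex 0.6 -2.121 1.655
vertex 0.45 -1.496 1.268
vertex 0.667 -1.047 2.638
endloop
endfacet

endsolid


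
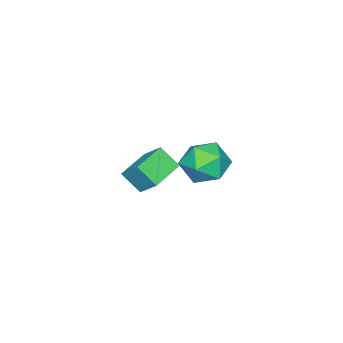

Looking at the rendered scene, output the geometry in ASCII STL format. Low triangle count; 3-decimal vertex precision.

solid 
facet normal -0.984 0.039 0.175
outer loop
vertex -1.961 -2.142 -1.722
vertex -2.099 -1.173 -2.709
vertex -2.181 -3.195 -2.724
endloop
endfacet
facet normal 0.099 -0.697 0.710
outer loop
vertex -0.341 -3.267 -3.051
vertex -1.961 -2.142 -1.722
vertex -2.181 -3.195 -2.724
endloop
endfacet
facet normal -0.984 0.039 0.175
outer loop
vertex -2.181 -3.195 -2.724
vertex -2.099 -1.173 -2.709
vertex -2.319 -2.226 -3.711
endloop
endfacet
facet normal -0.149 -0.716 -0.682
outer loop
vertex -2.319 -2.226 -3.711
vertex -0.341 -3.267 -3.051
vertex -2.181 -3.195 -2.724
endloop
endfacet
facet normal 0.149 0.716 0.682
outer loop
vertex -1.961 -2.142 -1.722
vertex -0.259 -1.245 -3.036
vertex -2.099 -1.173 -2.709
endloop
endfacet
facet normal 0.099 -0.697 0.710
outer loop
vertex -0.121 -2.214 -2.049
vertex -1.961 -2.142 -1.722
vertex -0.341 -3.267 -3.051
endloop
endfacet
facet normal 0.149 0.716 0.682
outer loop
vertex -0.121 -2.214 -2.049
vertex -0.259 -1.245 -3.036
vertex -1.961 -2.142 -1.722
endloop
endfacet
facet normal -0.099 0.697 -0.710
outer loop
vertex -2.099 -1.173 -2.709
vertex -0.259 -1.245 -3.036
vertex -2.319 -2.226 -3.711
endloop
endfacet
facet normal -0.149 -0.716 -0.682
outer loop
vertex -0.479 -2.298 -4.038
vertex -0.341 -3.267 -3.051
vertex -2.319 -2.226 -3.711
endloop
endfacet
facet normal -0.099 0.697 -0.710
outer loop
vertex -2.319 -2.226 -3.711
vertex -0.259 -1.245 -3.036
vertex -0.479 -2.298 -4.038
endloop
endfacet
facet normal 0.984 -0.039 -0.175
outer loop
vertex -0.479 -2.298 -4.038
vertex -0.121 -2.214 -2.049
vertex -0.341 -3.267 -3.051
endloop
endfacet
facet normal 0.984 -0.039 -0.175
outer loop
vertex -0.259 -1.245 -3.036
vertex -0.121 -2.214 -2.049
vertex -0.479 -2.298 -4.038
endloop
endfacet
facet normal -0.309 -0.455 0.835
outer loop
vertex 1.879 3.263 2.845
vertex 2.234 2.188 2.39
vertex 3.013 2.86 3.045
endloop
endfacet
facet normal -0.096 0.212 0.972
outer loop
vertex 1.879 3.263 2.845
vertex 3.013 2.86 3.045
vertex 2.822 4.033 2.77
endloop
endfacet
facet normal -0.490 0.656 0.575
outer loop
vertex 1.879 3.263 2.845
vertex 2.822 4.033 2.77
vertex 1.925 4.086 1.946
endloop
endfacet
facet normal -0.946 0.262 0.192
outer loop
vertex 1.879 3.263 2.845
vertex 1.925 4.086 1.946
vertex 1.561 2.946 1.711
endloop
endfacet
facet normal -0.834 -0.425 0.353
outer loop
vertex 1.879 3.263 2.845
vertex 1.561 2.946 1.711
vertex 2.234 2.188 2.39
endloop
endfacet
facet normal 0.584 0.274 0.764
outer loop
vertex 2.822 4.033 2.77
vertex 3.013 2.86 3.045
vertex 3.759 3.434 2.269
endloop
endfacet
facet normal 0.240 -0.806 0.542
outer loop
vertex 3.013 2.86 3.045
vertex 2.234 2.188 2.39
vertex 3.395 2.294 2.034
endloop
endfacet
facet normal -0.610 -0.755 -0.238
outer loop
vertex 2.234 2.188 2.39
vertex 1.561 2.946 1.711
vertex 2.498 2.347 1.21
endloop
endfacet
facet normal -0.791 0.355 -0.498
outer loop
vertex 1.561 2.946 1.711
vertex 1.925 4.086 1.946
vertex 2.307 3.52 0.935
endloop
endfacet
facet normal -0.053 0.991 0.122
outer loop
vertex 1.925 4.086 1.946
vertex 2.822 4.033 2.77
vertex 3.086 4.192 1.59
endloop
endfacet
facet normal 0.946 -0.262 -0.192
outer loop
vertex 3.441 3.117 1.135
vertex 3.759 3.434 2.269
vertex 3.395 2.294 2.034
endloop
endfacet
facet normal 0.490 -0.656 -0.575
outer loop
vertex 3.441 3.117 1.135
vertex 3.395 2.294 2.034
vertex 2.498 2.347 1.21
endloop
endfacet
facet normal 0.096 -0.212 -0.972
outer loop
vertex 3.441 3.117 1.135
vertex 2.498 2.347 1.21
vertex 2.307 3.52 0.935
endloop
endfacet
facet normal 0.309 0.455 -0.835
outer loop
vertex 3.441 3.117 1.135
vertex 2.307 3.52 0.935
vertex 3.086 4.192 1.59
endloop
endfacet
facet normal 0.834 0.425 -0.353
outer loop
vertex 3.441 3.117 1.135
vertex 3.086 4.192 1.59
vertex 3.759 3.434 2.269
endloop
endfacet
facet normal 0.791 -0.355 0.498
outer loop
vertex 3.395 2.294 2.034
vertex 3.759 3.434 2.269
vertex 3.013 2.86 3.045
endloop
endfacet
facet normal 0.053 -0.991 -0.122
outer loop
vertex 2.498 2.347 1.21
vertex 3.395 2.294 2.034
vertex 2.234 2.188 2.39
endloop
endfacet
facet normal -0.584 -0.274 -0.764
outer loop
vertex 2.307 3.52 0.935
vertex 2.498 2.347 1.21
vertex 1.561 2.946 1.711
endloop
endfacet
facet normal -0.240 0.806 -0.542
outer loop
vertex 3.086 4.192 1.59
vertex 2.307 3.52 0.935
vertex 1.925 4.086 1.946
endloop
endfacet
facet normal 0.610 0.755 0.238
outer loop
vertex 3.759 3.434 2.269
vertex 3.086 4.192 1.59
vertex 2.822 4.033 2.77
endloop
endfacet

endsolid


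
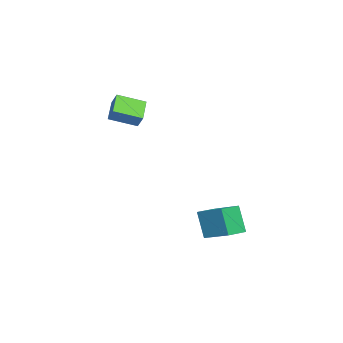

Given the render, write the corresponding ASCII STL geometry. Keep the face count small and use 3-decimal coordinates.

solid 
facet normal -0.858 0.508 -0.069
outer loop
vertex -1.256 1.565 -3.191
vertex -0.466 2.989 -2.522
vertex -0.855 2.041 -4.676
endloop
endfacet
facet normal -0.449 -0.809 -0.380
outer loop
vertex 0.106 1.471 -4.598
vertex -1.256 1.565 -3.191
vertex -0.855 2.041 -4.676
endloop
endfacet
facet normal -0.858 0.509 -0.069
outer loop
vertex -0.855 2.041 -4.676
vertex -0.466 2.989 -2.522
vertex -0.065 3.464 -4.007
endloop
endfacet
facet normal 0.250 0.295 -0.922
outer loop
vertex -0.065 3.464 -4.007
vertex 0.106 1.471 -4.598
vertex -0.855 2.041 -4.676
endloop
endfacet
facet normal -0.250 -0.295 0.922
outer loop
vertex -1.256 1.565 -3.191
vertex 0.495 2.419 -2.444
vertex -0.466 2.989 -2.522
endloop
endfacet
facet normal -0.448 -0.809 -0.380
outer loop
vertex -0.295 0.996 -3.113
vertex -1.256 1.565 -3.191
vertex 0.106 1.471 -4.598
endloop
endfacet
facet normal -0.250 -0.295 0.922
outer loop
vertex -0.295 0.996 -3.113
vertex 0.495 2.419 -2.444
vertex -1.256 1.565 -3.191
endloop
endfacet
facet normal 0.449 0.809 0.380
outer loop
vertex -0.466 2.989 -2.522
vertex 0.495 2.419 -2.444
vertex -0.065 3.464 -4.007
endloop
endfacet
facet normal 0.249 0.295 -0.922
outer loop
vertex 0.896 2.895 -3.929
vertex 0.106 1.471 -4.598
vertex -0.065 3.464 -4.007
endloop
endfacet
facet normal 0.448 0.809 0.380
outer loop
vertex -0.065 3.464 -4.007
vertex 0.495 2.419 -2.444
vertex 0.896 2.895 -3.929
endloop
endfacet
facet normal 0.858 -0.509 0.069
outer loop
vertex 0.896 2.895 -3.929
vertex -0.295 0.996 -3.113
vertex 0.106 1.471 -4.598
endloop
endfacet
facet normal 0.858 -0.509 0.069
outer loop
vertex 0.495 2.419 -2.444
vertex -0.295 0.996 -3.113
vertex 0.896 2.895 -3.929
endloop
endfacet
facet normal -0.841 -0.166 0.515
outer loop
vertex -2.658 -3.836 3.318
vertex -3.231 -2.513 2.808
vertex -2.974 -4.22 2.679
endloop
endfacet
facet normal 0.375 -0.865 0.334
outer loop
vertex -1.789 -3.987 1.952
vertex -2.658 -3.836 3.318
vertex -2.974 -4.22 2.679
endloop
endfacet
facet normal -0.840 -0.166 0.516
outer loop
vertex -2.974 -4.22 2.679
vertex -3.231 -2.513 2.808
vertex -3.548 -2.897 2.169
endloop
endfacet
facet normal -0.391 -0.474 -0.789
outer loop
vertex -3.548 -2.897 2.169
vertex -1.789 -3.987 1.952
vertex -2.974 -4.22 2.679
endloop
endfacet
facet normal 0.391 0.474 0.789
outer loop
vertex -2.658 -3.836 3.318
vertex -2.046 -2.28 2.081
vertex -3.231 -2.513 2.808
endloop
endfacet
facet normal 0.375 -0.865 0.334
outer loop
vertex -1.472 -3.603 2.591
vertex -2.658 -3.836 3.318
vertex -1.789 -3.987 1.952
endloop
endfacet
facet normal 0.391 0.474 0.789
outer loop
vertex -1.472 -3.603 2.591
vertex -2.046 -2.28 2.081
vertex -2.658 -3.836 3.318
endloop
endfacet
facet normal -0.375 0.865 -0.334
outer loop
vertex -3.231 -2.513 2.808
vertex -2.046 -2.28 2.081
vertex -3.548 -2.897 2.169
endloop
endfacet
facet normal -0.391 -0.474 -0.789
outer loop
vertex -2.362 -2.664 1.442
vertex -1.789 -3.987 1.952
vertex -3.548 -2.897 2.169
endloop
endfacet
facet normal -0.375 0.865 -0.334
outer loop
vertex -3.548 -2.897 2.169
vertex -2.046 -2.28 2.081
vertex -2.362 -2.664 1.442
endloop
endfacet
facet normal 0.840 0.165 -0.516
outer loop
vertex -2.362 -2.664 1.442
vertex -1.472 -3.603 2.591
vertex -1.789 -3.987 1.952
endloop
endfacet
facet normal 0.841 0.166 -0.515
outer loop
vertex -2.046 -2.28 2.081
vertex -1.472 -3.603 2.591
vertex -2.362 -2.664 1.442
endloop
endfacet

endsolid


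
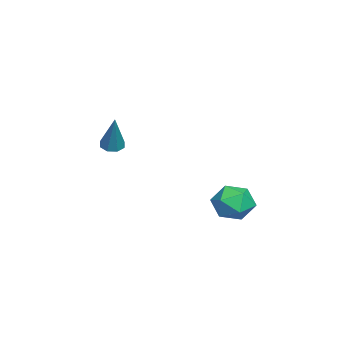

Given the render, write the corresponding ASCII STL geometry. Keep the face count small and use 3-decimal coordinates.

solid 
facet normal -0.561 0.826 0.047
outer loop
vertex 1.371 3.856 -0.412
vertex 0.598 3.349 -0.731
vertex 0.777 3.416 0.228
endloop
endfacet
facet normal -0.044 0.842 0.538
outer loop
vertex 1.371 3.856 -0.412
vertex 0.777 3.416 0.228
vertex 1.745 3.383 0.358
endloop
endfacet
facet normal 0.582 0.788 0.201
outer loop
vertex 1.371 3.856 -0.412
vertex 1.745 3.383 0.358
vertex 2.165 3.297 -0.521
endloop
endfacet
facet normal 0.452 0.739 -0.499
outer loop
vertex 1.371 3.856 -0.412
vertex 2.165 3.297 -0.521
vertex 1.456 3.276 -1.194
endloop
endfacet
facet normal -0.255 0.763 -0.594
outer loop
vertex 1.371 3.856 -0.412
vertex 1.456 3.276 -1.194
vertex 0.598 3.349 -0.731
endloop
endfacet
facet normal -0.119 0.267 0.956
outer loop
vertex 1.745 3.383 0.358
vertex 0.777 3.416 0.228
vertex 1.204 2.584 0.514
endloop
endfacet
facet normal -0.956 0.243 0.162
outer loop
vertex 0.777 3.416 0.228
vertex 0.598 3.349 -0.731
vertex 0.495 2.563 -0.159
endloop
endfacet
facet normal -0.461 0.141 -0.876
outer loop
vertex 0.598 3.349 -0.731
vertex 1.456 3.276 -1.194
vertex 0.915 2.477 -1.038
endloop
endfacet
facet normal 0.683 0.102 -0.723
outer loop
vertex 1.456 3.276 -1.194
vertex 2.165 3.297 -0.521
vertex 1.883 2.444 -0.908
endloop
endfacet
facet normal 0.894 0.181 0.410
outer loop
vertex 2.165 3.297 -0.521
vertex 1.745 3.383 0.358
vertex 2.062 2.511 0.051
endloop
endfacet
facet normal -0.452 -0.739 0.499
outer loop
vertex 1.289 2.004 -0.268
vertex 1.204 2.584 0.514
vertex 0.495 2.563 -0.159
endloop
endfacet
facet normal -0.582 -0.788 -0.201
outer loop
vertex 1.289 2.004 -0.268
vertex 0.495 2.563 -0.159
vertex 0.915 2.477 -1.038
endloop
endfacet
facet normal 0.044 -0.842 -0.538
outer loop
vertex 1.289 2.004 -0.268
vertex 0.915 2.477 -1.038
vertex 1.883 2.444 -0.908
endloop
endfacet
facet normal 0.561 -0.826 -0.047
outer loop
vertex 1.289 2.004 -0.268
vertex 1.883 2.444 -0.908
vertex 2.062 2.511 0.051
endloop
endfacet
facet normal 0.255 -0.763 0.594
outer loop
vertex 1.289 2.004 -0.268
vertex 2.062 2.511 0.051
vertex 1.204 2.584 0.514
endloop
endfacet
facet normal -0.683 -0.102 0.723
outer loop
vertex 0.495 2.563 -0.159
vertex 1.204 2.584 0.514
vertex 0.777 3.416 0.228
endloop
endfacet
facet normal -0.894 -0.181 -0.410
outer loop
vertex 0.915 2.477 -1.038
vertex 0.495 2.563 -0.159
vertex 0.598 3.349 -0.731
endloop
endfacet
facet normal 0.119 -0.267 -0.956
outer loop
vertex 1.883 2.444 -0.908
vertex 0.915 2.477 -1.038
vertex 1.456 3.276 -1.194
endloop
endfacet
facet normal 0.956 -0.243 -0.162
outer loop
vertex 2.062 2.511 0.051
vertex 1.883 2.444 -0.908
vertex 2.165 3.297 -0.521
endloop
endfacet
facet normal 0.461 -0.141 0.876
outer loop
vertex 1.204 2.584 0.514
vertex 2.062 2.511 0.051
vertex 1.745 3.383 0.358
endloop
endfacet
facet normal -0.428 -0.147 -0.892
outer loop
vertex -0.403 -2.045 1.527
vertex -0.797 -2.33 1.763
vertex -0.722 -1.809 1.641
endloop
endfacet
facet normal 0.562 0.818 -0.120
outer loop
vertex -0.403 -2.045 1.527
vertex -0.722 -1.809 1.641
vertex 0.017 -2.05 3.457
endloop
endfacet
facet normal -0.429 -0.147 -0.891
outer loop
vertex -0.722 -1.809 1.641
vertex -0.797 -2.33 1.763
vertex -1.085 -1.878 1.827
endloop
endfacet
facet normal -0.099 0.980 0.170
outer loop
vertex -0.722 -1.809 1.641
vertex -1.085 -1.878 1.827
vertex 0.017 -2.05 3.457
endloop
endfacet
facet normal -0.428 -0.147 -0.892
outer loop
vertex -1.085 -1.878 1.827
vertex -0.797 -2.33 1.763
vertex -1.279 -2.211 1.975
endloop
endfacet
facet normal -0.638 0.591 0.494
outer loop
vertex -1.085 -1.878 1.827
vertex -1.279 -2.211 1.975
vertex 0.017 -2.05 3.457
endloop
endfacet
facet normal -0.429 -0.148 -0.891
outer loop
vertex -1.279 -2.211 1.975
vertex -0.797 -2.33 1.763
vertex -1.19 -2.614 1.999
endloop
endfacet
facet normal -0.740 -0.124 0.661
outer loop
vertex -1.279 -2.211 1.975
vertex -1.19 -2.614 1.999
vertex 0.017 -2.05 3.457
endloop
endfacet
facet normal -0.430 -0.146 -0.891
outer loop
vertex -1.19 -2.614 1.999
vertex -0.797 -2.33 1.763
vertex -0.871 -2.851 1.884
endloop
endfacet
facet normal -0.345 -0.743 0.573
outer loop
vertex -1.19 -2.614 1.999
vertex -0.871 -2.851 1.884
vertex 0.017 -2.05 3.457
endloop
endfacet
facet normal -0.427 -0.147 -0.892
outer loop
vertex -0.871 -2.851 1.884
vertex -0.797 -2.33 1.763
vertex -0.508 -2.782 1.699
endloop
endfacet
facet normal 0.316 -0.906 0.283
outer loop
vertex -0.871 -2.851 1.884
vertex -0.508 -2.782 1.699
vertex 0.017 -2.05 3.457
endloop
endfacet
facet normal -0.427 -0.147 -0.892
outer loop
vertex -0.508 -2.782 1.699
vertex -0.797 -2.33 1.763
vertex -0.314 -2.448 1.551
endloop
endfacet
facet normal 0.856 -0.515 -0.041
outer loop
vertex -0.508 -2.782 1.699
vertex -0.314 -2.448 1.551
vertex 0.017 -2.05 3.457
endloop
endfacet
facet normal -0.428 -0.148 -0.892
outer loop
vertex -0.314 -2.448 1.551
vertex -0.797 -2.33 1.763
vertex -0.403 -2.045 1.527
endloop
endfacet
facet normal 0.958 0.199 -0.208
outer loop
vertex -0.314 -2.448 1.551
vertex -0.403 -2.045 1.527
vertex 0.017 -2.05 3.457
endloop
endfacet

endsolid


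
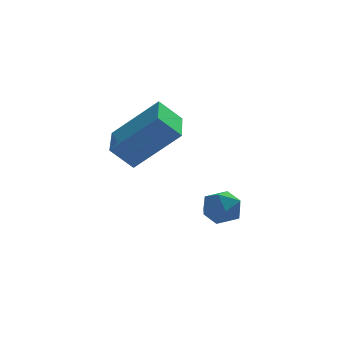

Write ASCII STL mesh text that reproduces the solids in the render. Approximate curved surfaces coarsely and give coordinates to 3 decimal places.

solid 
facet normal -0.710 0.147 -0.688
outer loop
vertex -4.688 0.15 2.252
vertex -4.507 1.713 2.399
vertex -3.979 0.138 1.518
endloop
endfacet
facet normal -0.114 -0.989 -0.094
outer loop
vertex -2.573 -0.153 2.881
vertex -4.688 0.15 2.252
vertex -3.979 0.138 1.518
endloop
endfacet
facet normal -0.711 0.147 -0.688
outer loop
vertex -3.979 0.138 1.518
vertex -4.507 1.713 2.399
vertex -3.799 1.701 1.665
endloop
endfacet
facet normal 0.695 -0.012 -0.719
outer loop
vertex -3.799 1.701 1.665
vertex -2.573 -0.153 2.881
vertex -3.979 0.138 1.518
endloop
endfacet
facet normal -0.695 0.013 0.719
outer loop
vertex -4.688 0.15 2.252
vertex -3.101 1.422 3.762
vertex -4.507 1.713 2.399
endloop
endfacet
facet normal -0.114 -0.989 -0.094
outer loop
vertex -3.281 -0.141 3.615
vertex -4.688 0.15 2.252
vertex -2.573 -0.153 2.881
endloop
endfacet
facet normal -0.694 0.012 0.719
outer loop
vertex -3.281 -0.141 3.615
vertex -3.101 1.422 3.762
vertex -4.688 0.15 2.252
endloop
endfacet
facet normal 0.114 0.989 0.094
outer loop
vertex -4.507 1.713 2.399
vertex -3.101 1.422 3.762
vertex -3.799 1.701 1.665
endloop
endfacet
facet normal 0.694 -0.013 -0.720
outer loop
vertex -2.392 1.41 3.028
vertex -2.573 -0.153 2.881
vertex -3.799 1.701 1.665
endloop
endfacet
facet normal 0.114 0.989 0.094
outer loop
vertex -3.799 1.701 1.665
vertex -3.101 1.422 3.762
vertex -2.392 1.41 3.028
endloop
endfacet
facet normal 0.711 -0.147 0.688
outer loop
vertex -2.392 1.41 3.028
vertex -3.281 -0.141 3.615
vertex -2.573 -0.153 2.881
endloop
endfacet
facet normal 0.710 -0.147 0.688
outer loop
vertex -3.101 1.422 3.762
vertex -3.281 -0.141 3.615
vertex -2.392 1.41 3.028
endloop
endfacet
facet normal -0.985 0.166 0.037
outer loop
vertex -1.73 1.359 -1.021
vertex -1.806 0.803 -0.561
vertex -1.684 1.471 -0.306
endloop
endfacet
facet normal -0.630 0.772 -0.080
outer loop
vertex -1.73 1.359 -1.021
vertex -1.684 1.471 -0.306
vertex -1.221 1.802 -0.755
endloop
endfacet
facet normal -0.248 0.692 -0.678
outer loop
vertex -1.73 1.359 -1.021
vertex -1.221 1.802 -0.755
vertex -1.056 1.338 -1.289
endloop
endfacet
facet normal -0.368 0.035 -0.929
outer loop
vertex -1.73 1.359 -1.021
vertex -1.056 1.338 -1.289
vertex -1.418 0.721 -1.169
endloop
endfacet
facet normal -0.824 -0.290 -0.487
outer loop
vertex -1.73 1.359 -1.021
vertex -1.418 0.721 -1.169
vertex -1.806 0.803 -0.561
endloop
endfacet
facet normal -0.174 0.870 0.461
outer loop
vertex -1.221 1.802 -0.755
vertex -1.684 1.471 -0.306
vertex -0.982 1.519 -0.131
endloop
endfacet
facet normal -0.751 -0.111 0.651
outer loop
vertex -1.684 1.471 -0.306
vertex -1.806 0.803 -0.561
vertex -1.344 0.902 -0.011
endloop
endfacet
facet normal -0.489 -0.849 -0.198
outer loop
vertex -1.806 0.803 -0.561
vertex -1.418 0.721 -1.169
vertex -1.179 0.438 -0.545
endloop
endfacet
facet normal 0.250 -0.324 -0.913
outer loop
vertex -1.418 0.721 -1.169
vertex -1.056 1.338 -1.289
vertex -0.716 0.769 -0.994
endloop
endfacet
facet normal 0.444 0.740 -0.506
outer loop
vertex -1.056 1.338 -1.289
vertex -1.221 1.802 -0.755
vertex -0.594 1.437 -0.739
endloop
endfacet
facet normal 0.368 -0.035 0.929
outer loop
vertex -0.67 0.881 -0.279
vertex -0.982 1.519 -0.131
vertex -1.344 0.902 -0.011
endloop
endfacet
facet normal 0.248 -0.692 0.678
outer loop
vertex -0.67 0.881 -0.279
vertex -1.344 0.902 -0.011
vertex -1.179 0.438 -0.545
endloop
endfacet
facet normal 0.630 -0.772 0.080
outer loop
vertex -0.67 0.881 -0.279
vertex -1.179 0.438 -0.545
vertex -0.716 0.769 -0.994
endloop
endfacet
facet normal 0.985 -0.166 -0.037
outer loop
vertex -0.67 0.881 -0.279
vertex -0.716 0.769 -0.994
vertex -0.594 1.437 -0.739
endloop
endfacet
facet normal 0.824 0.290 0.487
outer loop
vertex -0.67 0.881 -0.279
vertex -0.594 1.437 -0.739
vertex -0.982 1.519 -0.131
endloop
endfacet
facet normal -0.250 0.324 0.913
outer loop
vertex -1.344 0.902 -0.011
vertex -0.982 1.519 -0.131
vertex -1.684 1.471 -0.306
endloop
endfacet
facet normal -0.444 -0.740 0.506
outer loop
vertex -1.179 0.438 -0.545
vertex -1.344 0.902 -0.011
vertex -1.806 0.803 -0.561
endloop
endfacet
facet normal 0.174 -0.870 -0.461
outer loop
vertex -0.716 0.769 -0.994
vertex -1.179 0.438 -0.545
vertex -1.418 0.721 -1.169
endloop
endfacet
facet normal 0.751 0.111 -0.651
outer loop
vertex -0.594 1.437 -0.739
vertex -0.716 0.769 -0.994
vertex -1.056 1.338 -1.289
endloop
endfacet
facet normal 0.489 0.849 0.198
outer loop
vertex -0.982 1.519 -0.131
vertex -0.594 1.437 -0.739
vertex -1.221 1.802 -0.755
endloop
endfacet

endsolid


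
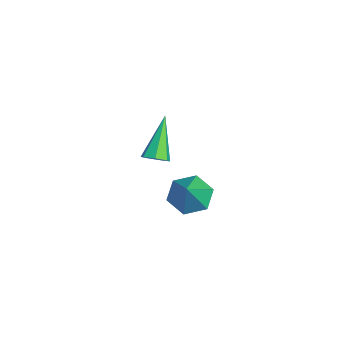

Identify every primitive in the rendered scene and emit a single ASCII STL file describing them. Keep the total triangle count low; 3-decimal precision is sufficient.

solid 
facet normal -0.613 0.216 -0.760
outer loop
vertex 2.1 -0.941 -1.735
vertex 1.542 -0.588 -1.184
vertex 2.156 -0.105 -1.542
endloop
endfacet
facet normal 0.973 -0.012 -0.231
outer loop
vertex 2.1 -0.941 -1.735
vertex 2.156 -0.105 -1.542
vertex 2.518 -0.932 0.024
endloop
endfacet
facet normal -0.613 0.216 -0.760
outer loop
vertex 2.156 -0.105 -1.542
vertex 1.542 -0.588 -1.184
vertex 1.598 0.248 -0.991
endloop
endfacet
facet normal 0.668 0.711 0.221
outer loop
vertex 2.156 -0.105 -1.542
vertex 1.598 0.248 -0.991
vertex 2.518 -0.932 0.024
endloop
endfacet
facet normal -0.614 0.216 -0.759
outer loop
vertex 1.598 0.248 -0.991
vertex 1.542 -0.588 -1.184
vertex 0.984 -0.235 -0.632
endloop
endfacet
facet normal -0.044 0.631 0.774
outer loop
vertex 1.598 0.248 -0.991
vertex 0.984 -0.235 -0.632
vertex 2.518 -0.932 0.024
endloop
endfacet
facet normal -0.614 0.216 -0.759
outer loop
vertex 0.984 -0.235 -0.632
vertex 1.542 -0.588 -1.184
vertex 0.928 -1.072 -0.825
endloop
endfacet
facet normal -0.452 -0.172 0.875
outer loop
vertex 0.984 -0.235 -0.632
vertex 0.928 -1.072 -0.825
vertex 2.518 -0.932 0.024
endloop
endfacet
facet normal -0.614 0.216 -0.759
outer loop
vertex 0.928 -1.072 -0.825
vertex 1.542 -0.588 -1.184
vertex 1.486 -1.424 -1.376
endloop
endfacet
facet normal -0.147 -0.894 0.423
outer loop
vertex 0.928 -1.072 -0.825
vertex 1.486 -1.424 -1.376
vertex 2.518 -0.932 0.024
endloop
endfacet
facet normal -0.614 0.216 -0.760
outer loop
vertex 1.486 -1.424 -1.376
vertex 1.542 -0.588 -1.184
vertex 2.1 -0.941 -1.735
endloop
endfacet
facet normal 0.565 -0.815 -0.130
outer loop
vertex 1.486 -1.424 -1.376
vertex 2.1 -0.941 -1.735
vertex 2.518 -0.932 0.024
endloop
endfacet
facet normal 0.603 -0.312 -0.734
outer loop
vertex -1.931 -1.141 -1.885
vertex -2.347 -1.054 -2.264
vertex -1.945 -0.69 -2.088
endloop
endfacet
facet normal 0.623 0.337 0.706
outer loop
vertex -1.931 -1.141 -1.885
vertex -1.945 -0.69 -2.088
vertex -3.553 -0.426 -0.796
endloop
endfacet
facet normal 0.604 -0.312 -0.733
outer loop
vertex -1.945 -0.69 -2.088
vertex -2.347 -1.054 -2.264
vertex -2.262 -0.514 -2.424
endloop
endfacet
facet normal 0.310 0.931 0.195
outer loop
vertex -1.945 -0.69 -2.088
vertex -2.262 -0.514 -2.424
vertex -3.553 -0.426 -0.796
endloop
endfacet
facet normal 0.603 -0.312 -0.734
outer loop
vertex -2.262 -0.514 -2.424
vertex -2.347 -1.054 -2.264
vertex -2.643 -0.744 -2.639
endloop
endfacet
facet normal -0.348 0.880 -0.324
outer loop
vertex -2.262 -0.514 -2.424
vertex -2.643 -0.744 -2.639
vertex -3.553 -0.426 -0.796
endloop
endfacet
facet normal 0.602 -0.313 -0.734
outer loop
vertex -2.643 -0.744 -2.639
vertex -2.347 -1.054 -2.264
vertex -2.802 -1.207 -2.572
endloop
endfacet
facet normal -0.857 0.227 -0.462
outer loop
vertex -2.643 -0.744 -2.639
vertex -2.802 -1.207 -2.572
vertex -3.553 -0.426 -0.796
endloop
endfacet
facet normal 0.602 -0.314 -0.734
outer loop
vertex -2.802 -1.207 -2.572
vertex -2.347 -1.054 -2.264
vertex -2.618 -1.555 -2.272
endloop
endfacet
facet normal -0.834 -0.540 -0.115
outer loop
vertex -2.802 -1.207 -2.572
vertex -2.618 -1.555 -2.272
vertex -3.553 -0.426 -0.796
endloop
endfacet
facet normal 0.603 -0.315 -0.733
outer loop
vertex -2.618 -1.555 -2.272
vertex -2.347 -1.054 -2.264
vertex -2.231 -1.526 -1.966
endloop
endfacet
facet normal -0.297 -0.840 0.455
outer loop
vertex -2.618 -1.555 -2.272
vertex -2.231 -1.526 -1.966
vertex -3.553 -0.426 -0.796
endloop
endfacet
facet normal 0.602 -0.315 -0.733
outer loop
vertex -2.231 -1.526 -1.966
vertex -2.347 -1.054 -2.264
vertex -1.931 -1.141 -1.885
endloop
endfacet
facet normal 0.354 -0.448 0.821
outer loop
vertex -2.231 -1.526 -1.966
vertex -1.931 -1.141 -1.885
vertex -3.553 -0.426 -0.796
endloop
endfacet

endsolid


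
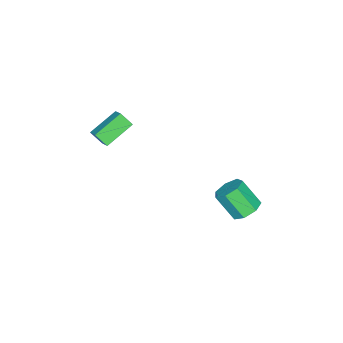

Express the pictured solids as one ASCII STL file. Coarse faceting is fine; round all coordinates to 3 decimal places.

solid 
facet normal -0.016 0.635 -0.772
outer loop
vertex 1.473 4.418 -3.373
vertex 0.544 4.122 -3.598
vertex 0.833 4.864 -2.993
endloop
endfacet
facet normal 0.675 0.576 0.461
outer loop
vertex 1.473 4.418 -3.373
vertex 0.833 4.864 -2.993
vertex 1.504 3.154 -1.837
endloop
endfacet
facet normal 0.675 0.576 0.461
outer loop
vertex 1.504 3.154 -1.837
vertex 0.833 4.864 -2.993
vertex 0.864 3.6 -1.457
endloop
endfacet
facet normal 0.016 -0.635 0.772
outer loop
vertex 1.504 3.154 -1.837
vertex 0.864 3.6 -1.457
vertex 0.576 2.858 -2.062
endloop
endfacet
facet normal -0.015 0.635 -0.772
outer loop
vertex 0.833 4.864 -2.993
vertex 0.544 4.122 -3.598
vertex -0.024 4.751 -3.069
endloop
endfacet
facet normal -0.156 0.761 0.630
outer loop
vertex 0.833 4.864 -2.993
vertex -0.024 4.751 -3.069
vertex 0.864 3.6 -1.457
endloop
endfacet
facet normal -0.155 0.761 0.629
outer loop
vertex 0.864 3.6 -1.457
vertex -0.024 4.751 -3.069
vertex 0.007 3.487 -1.532
endloop
endfacet
facet normal 0.016 -0.636 0.772
outer loop
vertex 0.864 3.6 -1.457
vertex 0.007 3.487 -1.532
vertex 0.576 2.858 -2.062
endloop
endfacet
facet normal -0.015 0.636 -0.772
outer loop
vertex -0.024 4.751 -3.069
vertex 0.544 4.122 -3.598
vertex -0.453 4.165 -3.543
endloop
endfacet
facet normal -0.869 0.374 0.325
outer loop
vertex -0.024 4.751 -3.069
vertex -0.453 4.165 -3.543
vertex 0.007 3.487 -1.532
endloop
endfacet
facet normal -0.869 0.373 0.325
outer loop
vertex 0.007 3.487 -1.532
vertex -0.453 4.165 -3.543
vertex -0.422 2.9 -2.007
endloop
endfacet
facet normal 0.016 -0.636 0.772
outer loop
vertex 0.007 3.487 -1.532
vertex -0.422 2.9 -2.007
vertex 0.576 2.858 -2.062
endloop
endfacet
facet normal -0.015 0.636 -0.772
outer loop
vertex -0.453 4.165 -3.543
vertex 0.544 4.122 -3.598
vertex -0.13 3.546 -4.059
endloop
endfacet
facet normal -0.928 -0.296 -0.225
outer loop
vertex -0.453 4.165 -3.543
vertex -0.13 3.546 -4.059
vertex -0.422 2.9 -2.007
endloop
endfacet
facet normal -0.928 -0.297 -0.225
outer loop
vertex -0.422 2.9 -2.007
vertex -0.13 3.546 -4.059
vertex -0.099 2.281 -2.522
endloop
endfacet
facet normal 0.016 -0.635 0.773
outer loop
vertex -0.422 2.9 -2.007
vertex -0.099 2.281 -2.522
vertex 0.576 2.858 -2.062
endloop
endfacet
facet normal -0.015 0.636 -0.772
outer loop
vertex -0.13 3.546 -4.059
vertex 0.544 4.122 -3.598
vertex 0.7 3.361 -4.228
endloop
endfacet
facet normal -0.289 -0.742 -0.605
outer loop
vertex -0.13 3.546 -4.059
vertex 0.7 3.361 -4.228
vertex -0.099 2.281 -2.522
endloop
endfacet
facet normal -0.288 -0.743 -0.605
outer loop
vertex -0.099 2.281 -2.522
vertex 0.7 3.361 -4.228
vertex 0.731 2.097 -2.691
endloop
endfacet
facet normal 0.016 -0.635 0.772
outer loop
vertex -0.099 2.281 -2.522
vertex 0.731 2.097 -2.691
vertex 0.576 2.858 -2.062
endloop
endfacet
facet normal -0.016 0.636 -0.772
outer loop
vertex 0.7 3.361 -4.228
vertex 0.544 4.122 -3.598
vertex 1.414 3.749 -3.923
endloop
endfacet
facet normal 0.568 -0.630 -0.529
outer loop
vertex 0.7 3.361 -4.228
vertex 1.414 3.749 -3.923
vertex 0.731 2.097 -2.691
endloop
endfacet
facet normal 0.568 -0.630 -0.529
outer loop
vertex 0.731 2.097 -2.691
vertex 1.414 3.749 -3.923
vertex 1.445 2.485 -2.386
endloop
endfacet
facet normal 0.015 -0.635 0.772
outer loop
vertex 0.731 2.097 -2.691
vertex 1.445 2.485 -2.386
vertex 0.576 2.858 -2.062
endloop
endfacet
facet normal -0.016 0.636 -0.772
outer loop
vertex 1.414 3.749 -3.923
vertex 0.544 4.122 -3.598
vertex 1.473 4.418 -3.373
endloop
endfacet
facet normal 0.998 -0.043 -0.055
outer loop
vertex 1.414 3.749 -3.923
vertex 1.473 4.418 -3.373
vertex 1.445 2.485 -2.386
endloop
endfacet
facet normal 0.998 -0.043 -0.055
outer loop
vertex 1.445 2.485 -2.386
vertex 1.473 4.418 -3.373
vertex 1.504 3.154 -1.837
endloop
endfacet
facet normal 0.015 -0.635 0.772
outer loop
vertex 1.445 2.485 -2.386
vertex 1.504 3.154 -1.837
vertex 0.576 2.858 -2.062
endloop
endfacet
facet normal -0.839 0.325 0.436
outer loop
vertex 1.472 -4.249 2.661
vertex 2.075 -3.52 3.278
vertex 1.36 -3.503 1.888
endloop
endfacet
facet normal -0.534 -0.646 -0.546
outer loop
vertex 3.105 -4.18 0.982
vertex 1.472 -4.249 2.661
vertex 1.36 -3.503 1.888
endloop
endfacet
facet normal -0.839 0.325 0.436
outer loop
vertex 1.36 -3.503 1.888
vertex 2.075 -3.52 3.278
vertex 1.963 -2.774 2.506
endloop
endfacet
facet normal -0.103 0.691 -0.715
outer loop
vertex 1.963 -2.774 2.506
vertex 3.105 -4.18 0.982
vertex 1.36 -3.503 1.888
endloop
endfacet
facet normal 0.103 -0.691 0.715
outer loop
vertex 1.472 -4.249 2.661
vertex 3.82 -4.197 2.372
vertex 2.075 -3.52 3.278
endloop
endfacet
facet normal -0.534 -0.645 -0.546
outer loop
vertex 3.217 -4.926 1.754
vertex 1.472 -4.249 2.661
vertex 3.105 -4.18 0.982
endloop
endfacet
facet normal 0.103 -0.692 0.715
outer loop
vertex 3.217 -4.926 1.754
vertex 3.82 -4.197 2.372
vertex 1.472 -4.249 2.661
endloop
endfacet
facet normal 0.534 0.645 0.546
outer loop
vertex 2.075 -3.52 3.278
vertex 3.82 -4.197 2.372
vertex 1.963 -2.774 2.506
endloop
endfacet
facet normal -0.104 0.691 -0.715
outer loop
vertex 3.708 -3.451 1.599
vertex 3.105 -4.18 0.982
vertex 1.963 -2.774 2.506
endloop
endfacet
facet normal 0.534 0.646 0.546
outer loop
vertex 1.963 -2.774 2.506
vertex 3.82 -4.197 2.372
vertex 3.708 -3.451 1.599
endloop
endfacet
facet normal 0.839 -0.325 -0.436
outer loop
vertex 3.708 -3.451 1.599
vertex 3.217 -4.926 1.754
vertex 3.105 -4.18 0.982
endloop
endfacet
facet normal 0.839 -0.325 -0.435
outer loop
vertex 3.82 -4.197 2.372
vertex 3.217 -4.926 1.754
vertex 3.708 -3.451 1.599
endloop
endfacet

endsolid


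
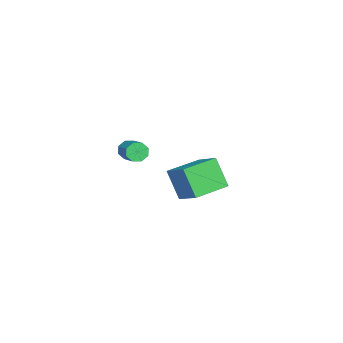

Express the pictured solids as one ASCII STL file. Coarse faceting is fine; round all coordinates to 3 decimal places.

solid 
facet normal -0.525 -0.681 -0.512
outer loop
vertex -1.97 -0.437 -1.227
vertex -3.646 0.792 -1.143
vertex -1.446 0.391 -2.866
endloop
endfacet
facet normal 0.806 -0.591 -0.041
outer loop
vertex -0.554 1.548 -1.997
vertex -1.97 -0.437 -1.227
vertex -1.446 0.391 -2.866
endloop
endfacet
facet normal -0.525 -0.681 -0.512
outer loop
vertex -1.446 0.391 -2.866
vertex -3.646 0.792 -1.143
vertex -3.121 1.62 -2.783
endloop
endfacet
facet normal 0.275 0.433 -0.859
outer loop
vertex -3.121 1.62 -2.783
vertex -0.554 1.548 -1.997
vertex -1.446 0.391 -2.866
endloop
endfacet
facet normal -0.275 -0.433 0.858
outer loop
vertex -1.97 -0.437 -1.227
vertex -2.754 1.949 -0.274
vertex -3.646 0.792 -1.143
endloop
endfacet
facet normal 0.806 -0.591 -0.040
outer loop
vertex -1.079 0.72 -0.357
vertex -1.97 -0.437 -1.227
vertex -0.554 1.548 -1.997
endloop
endfacet
facet normal -0.275 -0.433 0.858
outer loop
vertex -1.079 0.72 -0.357
vertex -2.754 1.949 -0.274
vertex -1.97 -0.437 -1.227
endloop
endfacet
facet normal -0.806 0.591 0.040
outer loop
vertex -3.646 0.792 -1.143
vertex -2.754 1.949 -0.274
vertex -3.121 1.62 -2.783
endloop
endfacet
facet normal 0.275 0.434 -0.858
outer loop
vertex -2.23 2.777 -1.913
vertex -0.554 1.548 -1.997
vertex -3.121 1.62 -2.783
endloop
endfacet
facet normal -0.806 0.590 0.041
outer loop
vertex -3.121 1.62 -2.783
vertex -2.754 1.949 -0.274
vertex -2.23 2.777 -1.913
endloop
endfacet
facet normal 0.525 0.681 0.512
outer loop
vertex -2.23 2.777 -1.913
vertex -1.079 0.72 -0.357
vertex -0.554 1.548 -1.997
endloop
endfacet
facet normal 0.525 0.681 0.512
outer loop
vertex -2.754 1.949 -0.274
vertex -1.079 0.72 -0.357
vertex -2.23 2.777 -1.913
endloop
endfacet
facet normal -0.728 -0.557 -0.399
outer loop
vertex 3.668 -0.794 2.934
vertex 3.317 -0.662 3.39
vertex 3.423 -0.422 2.862
endloop
endfacet
facet normal 0.419 0.101 -0.902
outer loop
vertex 3.668 -0.794 2.934
vertex 3.423 -0.422 2.862
vertex 4.614 -0.069 3.455
endloop
endfacet
facet normal 0.420 0.099 -0.902
outer loop
vertex 4.614 -0.069 3.455
vertex 3.423 -0.422 2.862
vertex 4.369 0.303 3.382
endloop
endfacet
facet normal 0.727 0.558 0.400
outer loop
vertex 4.614 -0.069 3.455
vertex 4.369 0.303 3.382
vertex 4.263 0.062 3.91
endloop
endfacet
facet normal -0.728 -0.557 -0.399
outer loop
vertex 3.423 -0.422 2.862
vertex 3.317 -0.662 3.39
vertex 3.116 -0.191 3.099
endloop
endfacet
facet normal -0.088 0.654 -0.751
outer loop
vertex 3.423 -0.422 2.862
vertex 3.116 -0.191 3.099
vertex 4.369 0.303 3.382
endloop
endfacet
facet normal -0.088 0.654 -0.752
outer loop
vertex 4.369 0.303 3.382
vertex 3.116 -0.191 3.099
vertex 4.061 0.534 3.619
endloop
endfacet
facet normal 0.727 0.558 0.401
outer loop
vertex 4.369 0.303 3.382
vertex 4.061 0.534 3.619
vertex 4.263 0.062 3.91
endloop
endfacet
facet normal -0.727 -0.558 -0.401
outer loop
vertex 3.116 -0.191 3.099
vertex 3.317 -0.662 3.39
vertex 2.926 -0.236 3.506
endloop
endfacet
facet normal -0.543 0.824 -0.162
outer loop
vertex 3.116 -0.191 3.099
vertex 2.926 -0.236 3.506
vertex 4.061 0.534 3.619
endloop
endfacet
facet normal -0.543 0.824 -0.161
outer loop
vertex 4.061 0.534 3.619
vertex 2.926 -0.236 3.506
vertex 3.872 0.489 4.026
endloop
endfacet
facet normal 0.728 0.558 0.400
outer loop
vertex 4.061 0.534 3.619
vertex 3.872 0.489 4.026
vertex 4.263 0.062 3.91
endloop
endfacet
facet normal -0.727 -0.558 -0.400
outer loop
vertex 2.926 -0.236 3.506
vertex 3.317 -0.662 3.39
vertex 2.966 -0.531 3.845
endloop
endfacet
facet normal -0.680 0.511 0.525
outer loop
vertex 2.926 -0.236 3.506
vertex 2.966 -0.531 3.845
vertex 3.872 0.489 4.026
endloop
endfacet
facet normal -0.681 0.512 0.524
outer loop
vertex 3.872 0.489 4.026
vertex 2.966 -0.531 3.845
vertex 3.912 0.194 4.366
endloop
endfacet
facet normal 0.728 0.558 0.399
outer loop
vertex 3.872 0.489 4.026
vertex 3.912 0.194 4.366
vertex 4.263 0.062 3.91
endloop
endfacet
facet normal -0.727 -0.558 -0.400
outer loop
vertex 2.966 -0.531 3.845
vertex 3.317 -0.662 3.39
vertex 3.211 -0.903 3.918
endloop
endfacet
facet normal -0.420 -0.100 0.902
outer loop
vertex 2.966 -0.531 3.845
vertex 3.211 -0.903 3.918
vertex 3.912 0.194 4.366
endloop
endfacet
facet normal -0.419 -0.101 0.903
outer loop
vertex 3.912 0.194 4.366
vertex 3.211 -0.903 3.918
vertex 4.157 -0.178 4.438
endloop
endfacet
facet normal 0.728 0.557 0.399
outer loop
vertex 3.912 0.194 4.366
vertex 4.157 -0.178 4.438
vertex 4.263 0.062 3.91
endloop
endfacet
facet normal -0.727 -0.558 -0.401
outer loop
vertex 3.211 -0.903 3.918
vertex 3.317 -0.662 3.39
vertex 3.519 -1.134 3.681
endloop
endfacet
facet normal 0.088 -0.654 0.752
outer loop
vertex 3.211 -0.903 3.918
vertex 3.519 -1.134 3.681
vertex 4.157 -0.178 4.438
endloop
endfacet
facet normal 0.088 -0.654 0.751
outer loop
vertex 4.157 -0.178 4.438
vertex 3.519 -1.134 3.681
vertex 4.464 -0.409 4.201
endloop
endfacet
facet normal 0.728 0.557 0.399
outer loop
vertex 4.157 -0.178 4.438
vertex 4.464 -0.409 4.201
vertex 4.263 0.062 3.91
endloop
endfacet
facet normal -0.728 -0.558 -0.400
outer loop
vertex 3.519 -1.134 3.681
vertex 3.317 -0.662 3.39
vertex 3.708 -1.089 3.274
endloop
endfacet
facet normal 0.543 -0.824 0.161
outer loop
vertex 3.519 -1.134 3.681
vertex 3.708 -1.089 3.274
vertex 4.464 -0.409 4.201
endloop
endfacet
facet normal 0.543 -0.824 0.162
outer loop
vertex 4.464 -0.409 4.201
vertex 3.708 -1.089 3.274
vertex 4.654 -0.364 3.794
endloop
endfacet
facet normal 0.727 0.558 0.401
outer loop
vertex 4.464 -0.409 4.201
vertex 4.654 -0.364 3.794
vertex 4.263 0.062 3.91
endloop
endfacet
facet normal -0.728 -0.558 -0.399
outer loop
vertex 3.708 -1.089 3.274
vertex 3.317 -0.662 3.39
vertex 3.668 -0.794 2.934
endloop
endfacet
facet normal 0.681 -0.512 -0.524
outer loop
vertex 3.708 -1.089 3.274
vertex 3.668 -0.794 2.934
vertex 4.654 -0.364 3.794
endloop
endfacet
facet normal 0.681 -0.511 -0.525
outer loop
vertex 4.654 -0.364 3.794
vertex 3.668 -0.794 2.934
vertex 4.614 -0.069 3.455
endloop
endfacet
facet normal 0.727 0.558 0.400
outer loop
vertex 4.654 -0.364 3.794
vertex 4.614 -0.069 3.455
vertex 4.263 0.062 3.91
endloop
endfacet

endsolid
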